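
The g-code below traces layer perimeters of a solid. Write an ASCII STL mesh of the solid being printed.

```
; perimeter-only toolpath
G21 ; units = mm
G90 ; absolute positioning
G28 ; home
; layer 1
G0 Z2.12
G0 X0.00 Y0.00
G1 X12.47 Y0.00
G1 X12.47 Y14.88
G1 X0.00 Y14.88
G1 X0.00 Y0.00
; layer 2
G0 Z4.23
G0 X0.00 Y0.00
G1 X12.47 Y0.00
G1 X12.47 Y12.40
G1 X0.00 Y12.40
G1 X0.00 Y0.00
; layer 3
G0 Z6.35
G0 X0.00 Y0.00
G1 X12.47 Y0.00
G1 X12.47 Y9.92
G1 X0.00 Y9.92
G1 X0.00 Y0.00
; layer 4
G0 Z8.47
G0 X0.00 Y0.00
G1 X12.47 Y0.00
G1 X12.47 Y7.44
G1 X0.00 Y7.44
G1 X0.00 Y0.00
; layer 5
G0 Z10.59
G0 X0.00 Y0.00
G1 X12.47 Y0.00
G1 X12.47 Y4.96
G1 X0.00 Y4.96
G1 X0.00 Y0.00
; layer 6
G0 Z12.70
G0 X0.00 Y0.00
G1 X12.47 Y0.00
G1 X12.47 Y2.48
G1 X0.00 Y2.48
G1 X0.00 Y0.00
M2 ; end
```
solid part
  facet normal 0.0000 0.0000 -1.0000
    outer loop
      vertex 12.47 17.36 0.00
      vertex 12.47 0.00 0.00
      vertex 0.00 0.00 0.00
    endloop
  endfacet
  facet normal 0.0000 0.0000 -1.0000
    outer loop
      vertex 0.00 17.36 0.00
      vertex 12.47 17.36 0.00
      vertex 0.00 0.00 0.00
    endloop
  endfacet
  facet normal 0.0000 -1.0000 0.0000
    outer loop
      vertex 0.00 0.00 0.00
      vertex 12.47 0.00 0.00
      vertex 12.47 0.00 14.82
    endloop
  endfacet
  facet normal 0.0000 -1.0000 0.0000
    outer loop
      vertex 0.00 0.00 0.00
      vertex 12.47 0.00 14.82
      vertex 0.00 0.00 14.82
    endloop
  endfacet
  facet normal 0.0000 0.6493 0.7606
    outer loop
      vertex 0.00 0.00 14.82
      vertex 12.47 0.00 14.82
      vertex 12.47 17.36 0.00
    endloop
  endfacet
  facet normal 0.0000 0.6493 0.7606
    outer loop
      vertex 0.00 0.00 14.82
      vertex 12.47 17.36 0.00
      vertex 0.00 17.36 0.00
    endloop
  endfacet
  facet normal -1.0000 0.0000 0.0000
    outer loop
      vertex 0.00 0.00 14.82
      vertex 0.00 17.36 0.00
      vertex 0.00 0.00 0.00
    endloop
  endfacet
  facet normal 1.0000 0.0000 0.0000
    outer loop
      vertex 12.47 0.00 0.00
      vertex 12.47 17.36 0.00
      vertex 12.47 0.00 14.82
    endloop
  endfacet
endsolid part

The G0 Z moves step by Δz≈2.12 mm. The G1 loops shrink linearly with z, so the solid tapers from its base footprint up to z≈14.8. Closing with a flat bottom cap and the tapered top and triangulating gives 8 facets — a wedge (ramp): 12.5 × 17.4 mm base, rising to 14.8 mm along the y=0 edge and sloping linearly to z=0 at y=17.4.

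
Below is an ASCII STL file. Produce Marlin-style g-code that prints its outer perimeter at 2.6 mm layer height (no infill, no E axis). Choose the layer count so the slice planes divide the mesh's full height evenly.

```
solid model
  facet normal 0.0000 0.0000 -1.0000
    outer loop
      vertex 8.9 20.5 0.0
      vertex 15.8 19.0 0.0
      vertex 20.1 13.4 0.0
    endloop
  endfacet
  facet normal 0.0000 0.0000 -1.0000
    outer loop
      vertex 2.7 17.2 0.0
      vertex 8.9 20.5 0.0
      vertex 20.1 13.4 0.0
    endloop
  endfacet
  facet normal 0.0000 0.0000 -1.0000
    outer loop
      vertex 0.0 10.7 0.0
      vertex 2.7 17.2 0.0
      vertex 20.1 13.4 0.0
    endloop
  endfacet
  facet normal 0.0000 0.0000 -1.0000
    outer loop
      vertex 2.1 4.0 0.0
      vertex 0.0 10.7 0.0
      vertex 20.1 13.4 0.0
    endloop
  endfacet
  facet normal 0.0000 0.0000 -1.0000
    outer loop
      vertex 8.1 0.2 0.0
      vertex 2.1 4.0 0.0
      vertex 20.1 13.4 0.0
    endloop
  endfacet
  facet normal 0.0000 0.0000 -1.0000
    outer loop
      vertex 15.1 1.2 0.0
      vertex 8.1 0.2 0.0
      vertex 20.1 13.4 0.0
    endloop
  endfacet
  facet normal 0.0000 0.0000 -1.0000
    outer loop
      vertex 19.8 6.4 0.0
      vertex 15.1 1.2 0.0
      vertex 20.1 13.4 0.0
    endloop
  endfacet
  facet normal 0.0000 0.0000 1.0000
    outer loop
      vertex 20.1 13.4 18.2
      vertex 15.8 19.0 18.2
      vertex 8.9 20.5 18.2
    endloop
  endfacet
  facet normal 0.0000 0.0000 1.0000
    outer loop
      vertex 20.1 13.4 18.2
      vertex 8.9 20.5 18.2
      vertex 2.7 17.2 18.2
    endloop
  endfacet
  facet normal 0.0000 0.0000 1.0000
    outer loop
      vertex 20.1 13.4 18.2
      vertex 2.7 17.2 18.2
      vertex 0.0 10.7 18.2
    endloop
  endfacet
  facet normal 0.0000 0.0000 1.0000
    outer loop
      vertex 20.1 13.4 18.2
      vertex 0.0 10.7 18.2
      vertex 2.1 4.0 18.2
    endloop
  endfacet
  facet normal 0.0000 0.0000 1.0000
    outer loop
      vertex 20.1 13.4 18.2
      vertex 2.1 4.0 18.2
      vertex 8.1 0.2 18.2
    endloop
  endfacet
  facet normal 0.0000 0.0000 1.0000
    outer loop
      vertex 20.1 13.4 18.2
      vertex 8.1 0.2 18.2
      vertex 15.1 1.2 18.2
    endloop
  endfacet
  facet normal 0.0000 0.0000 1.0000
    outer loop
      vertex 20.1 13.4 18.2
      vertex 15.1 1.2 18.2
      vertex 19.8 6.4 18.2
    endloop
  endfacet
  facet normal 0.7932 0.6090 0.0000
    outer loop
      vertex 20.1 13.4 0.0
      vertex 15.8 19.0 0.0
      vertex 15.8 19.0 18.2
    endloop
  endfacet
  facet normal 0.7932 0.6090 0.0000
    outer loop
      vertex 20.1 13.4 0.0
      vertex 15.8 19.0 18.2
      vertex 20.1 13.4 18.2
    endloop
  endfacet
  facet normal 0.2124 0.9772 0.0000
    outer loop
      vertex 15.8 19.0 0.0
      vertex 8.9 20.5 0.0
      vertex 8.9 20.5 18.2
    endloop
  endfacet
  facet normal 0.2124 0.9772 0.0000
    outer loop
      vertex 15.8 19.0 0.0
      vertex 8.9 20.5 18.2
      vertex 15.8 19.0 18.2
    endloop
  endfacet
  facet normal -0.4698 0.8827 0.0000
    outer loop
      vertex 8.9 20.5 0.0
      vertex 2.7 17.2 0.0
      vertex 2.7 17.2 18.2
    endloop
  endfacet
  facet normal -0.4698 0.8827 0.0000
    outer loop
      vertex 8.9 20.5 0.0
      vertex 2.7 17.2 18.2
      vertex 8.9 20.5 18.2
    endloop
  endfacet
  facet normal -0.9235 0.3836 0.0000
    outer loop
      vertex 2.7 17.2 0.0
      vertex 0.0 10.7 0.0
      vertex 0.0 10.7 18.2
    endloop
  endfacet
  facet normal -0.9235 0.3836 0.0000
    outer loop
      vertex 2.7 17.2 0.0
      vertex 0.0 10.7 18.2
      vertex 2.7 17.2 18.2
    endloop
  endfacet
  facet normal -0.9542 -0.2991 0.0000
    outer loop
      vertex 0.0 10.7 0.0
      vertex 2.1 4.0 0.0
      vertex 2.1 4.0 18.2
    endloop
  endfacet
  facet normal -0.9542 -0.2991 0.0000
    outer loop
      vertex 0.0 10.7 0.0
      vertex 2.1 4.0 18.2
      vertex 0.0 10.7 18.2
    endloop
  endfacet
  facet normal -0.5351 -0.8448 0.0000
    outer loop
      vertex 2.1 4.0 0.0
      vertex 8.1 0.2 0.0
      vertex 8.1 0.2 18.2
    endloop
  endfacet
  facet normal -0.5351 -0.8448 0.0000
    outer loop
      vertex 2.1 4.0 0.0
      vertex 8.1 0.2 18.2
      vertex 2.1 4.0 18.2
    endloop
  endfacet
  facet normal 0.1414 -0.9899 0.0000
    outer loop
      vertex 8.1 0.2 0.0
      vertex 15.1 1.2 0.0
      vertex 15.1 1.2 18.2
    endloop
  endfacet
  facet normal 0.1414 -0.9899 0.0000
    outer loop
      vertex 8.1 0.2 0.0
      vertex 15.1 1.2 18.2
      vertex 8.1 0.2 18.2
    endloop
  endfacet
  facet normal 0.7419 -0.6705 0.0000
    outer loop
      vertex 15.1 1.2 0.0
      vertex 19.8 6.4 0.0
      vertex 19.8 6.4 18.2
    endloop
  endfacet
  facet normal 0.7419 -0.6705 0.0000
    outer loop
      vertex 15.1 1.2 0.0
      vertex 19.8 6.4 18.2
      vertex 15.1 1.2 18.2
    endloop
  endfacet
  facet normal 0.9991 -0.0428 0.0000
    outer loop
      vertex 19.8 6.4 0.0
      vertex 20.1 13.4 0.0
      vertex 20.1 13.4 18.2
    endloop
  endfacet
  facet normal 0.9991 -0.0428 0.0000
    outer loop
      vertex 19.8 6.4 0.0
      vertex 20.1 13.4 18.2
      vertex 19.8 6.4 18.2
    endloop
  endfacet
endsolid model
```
; perimeter-only toolpath
G21 ; units = mm
G90 ; absolute positioning
G28 ; home
; layer 1
G0 Z2.6
G0 X20.1 Y13.4
G1 X15.8 Y19.0
G1 X8.9 Y20.5
G1 X2.7 Y17.2
G1 X0.0 Y10.7
G1 X2.1 Y4.0
G1 X8.1 Y0.2
G1 X15.1 Y1.2
G1 X19.8 Y6.4
G1 X20.1 Y13.4
; layer 2
G0 Z5.2
G0 X20.1 Y13.4
G1 X15.8 Y19.0
G1 X8.9 Y20.5
G1 X2.7 Y17.2
G1 X0.0 Y10.7
G1 X2.1 Y4.0
G1 X8.1 Y0.2
G1 X15.1 Y1.2
G1 X19.8 Y6.4
G1 X20.1 Y13.4
; layer 3
G0 Z7.8
G0 X20.1 Y13.4
G1 X15.8 Y19.0
G1 X8.9 Y20.5
G1 X2.7 Y17.2
G1 X0.0 Y10.7
G1 X2.1 Y4.0
G1 X8.1 Y0.2
G1 X15.1 Y1.2
G1 X19.8 Y6.4
G1 X20.1 Y13.4
; layer 4
G0 Z10.4
G0 X20.1 Y13.4
G1 X15.8 Y19.0
G1 X8.9 Y20.5
G1 X2.7 Y17.2
G1 X0.0 Y10.7
G1 X2.1 Y4.0
G1 X8.1 Y0.2
G1 X15.1 Y1.2
G1 X19.8 Y6.4
G1 X20.1 Y13.4
; layer 5
G0 Z13.0
G0 X20.1 Y13.4
G1 X15.8 Y19.0
G1 X8.9 Y20.5
G1 X2.7 Y17.2
G1 X0.0 Y10.7
G1 X2.1 Y4.0
G1 X8.1 Y0.2
G1 X15.1 Y1.2
G1 X19.8 Y6.4
G1 X20.1 Y13.4
; layer 6
G0 Z15.6
G0 X20.1 Y13.4
G1 X15.8 Y19.0
G1 X8.9 Y20.5
G1 X2.7 Y17.2
G1 X0.0 Y10.7
G1 X2.1 Y4.0
G1 X8.1 Y0.2
G1 X15.1 Y1.2
G1 X19.8 Y6.4
G1 X20.1 Y13.4
; layer 7
G0 Z18.2
G0 X20.1 Y13.4
G1 X15.8 Y19.0
G1 X8.9 Y20.5
G1 X2.7 Y17.2
G1 X0.0 Y10.7
G1 X2.1 Y4.0
G1 X8.1 Y0.2
G1 X15.1 Y1.2
G1 X19.8 Y6.4
G1 X20.1 Y13.4
M2 ; end

The solid is a regular 9-sided prism (a cylinder approximated with 9 flat sides), circumscribed radius ≈ 10.3 mm, height ≈ 18.2 mm. Slicing at Δz = 2.6 mm — 7 equal slices spanning the solid's height, so layer i sits at z = i·h/7 — gives 7 non-empty perimeters. Each is a 9-segment closed polygon; G0 lifts to the layer z and rapids to the start vertex, then G1 traces the edges.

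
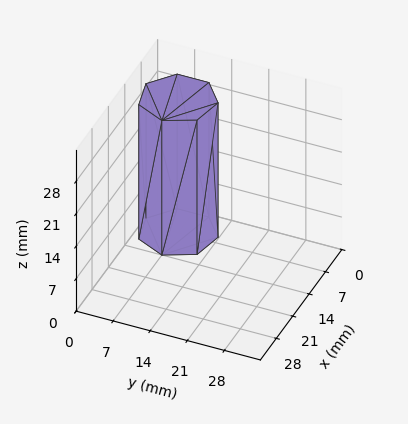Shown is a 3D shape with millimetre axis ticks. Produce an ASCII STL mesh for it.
Reading the render: the shape is a regular 7-sided prism (a cylinder approximated with 7 flat sides), circumscribed radius ≈ 7 mm, height ≈ 29 mm (dimensions read to the nearest mm from the axis ticks). For the STL, each face is triangulated and given an outward normal.

solid part
  facet normal 0.0000 0.0000 -1.0000
    outer loop
      vertex 5.4 13.8 0.0
      vertex 11.4 12.5 0.0
      vertex 14.0 7.0 0.0
    endloop
  endfacet
  facet normal 0.0000 0.0000 -1.0000
    outer loop
      vertex 0.7 10.0 0.0
      vertex 5.4 13.8 0.0
      vertex 14.0 7.0 0.0
    endloop
  endfacet
  facet normal 0.0000 0.0000 -1.0000
    outer loop
      vertex 0.7 4.0 0.0
      vertex 0.7 10.0 0.0
      vertex 14.0 7.0 0.0
    endloop
  endfacet
  facet normal 0.0000 0.0000 -1.0000
    outer loop
      vertex 5.4 0.2 0.0
      vertex 0.7 4.0 0.0
      vertex 14.0 7.0 0.0
    endloop
  endfacet
  facet normal 0.0000 0.0000 -1.0000
    outer loop
      vertex 11.4 1.5 0.0
      vertex 5.4 0.2 0.0
      vertex 14.0 7.0 0.0
    endloop
  endfacet
  facet normal 0.0000 0.0000 1.0000
    outer loop
      vertex 14.0 7.0 29.0
      vertex 11.4 12.5 29.0
      vertex 5.4 13.8 29.0
    endloop
  endfacet
  facet normal 0.0000 0.0000 1.0000
    outer loop
      vertex 14.0 7.0 29.0
      vertex 5.4 13.8 29.0
      vertex 0.7 10.0 29.0
    endloop
  endfacet
  facet normal 0.0000 0.0000 1.0000
    outer loop
      vertex 14.0 7.0 29.0
      vertex 0.7 10.0 29.0
      vertex 0.7 4.0 29.0
    endloop
  endfacet
  facet normal 0.0000 0.0000 1.0000
    outer loop
      vertex 14.0 7.0 29.0
      vertex 0.7 4.0 29.0
      vertex 5.4 0.2 29.0
    endloop
  endfacet
  facet normal 0.0000 0.0000 1.0000
    outer loop
      vertex 14.0 7.0 29.0
      vertex 5.4 0.2 29.0
      vertex 11.4 1.5 29.0
    endloop
  endfacet
  facet normal 0.9041 0.4274 0.0000
    outer loop
      vertex 14.0 7.0 0.0
      vertex 11.4 12.5 0.0
      vertex 11.4 12.5 29.0
    endloop
  endfacet
  facet normal 0.9041 0.4274 0.0000
    outer loop
      vertex 14.0 7.0 0.0
      vertex 11.4 12.5 29.0
      vertex 14.0 7.0 29.0
    endloop
  endfacet
  facet normal 0.2118 0.9773 0.0000
    outer loop
      vertex 11.4 12.5 0.0
      vertex 5.4 13.8 0.0
      vertex 5.4 13.8 29.0
    endloop
  endfacet
  facet normal 0.2118 0.9773 0.0000
    outer loop
      vertex 11.4 12.5 0.0
      vertex 5.4 13.8 29.0
      vertex 11.4 12.5 29.0
    endloop
  endfacet
  facet normal -0.6287 0.7776 0.0000
    outer loop
      vertex 5.4 13.8 0.0
      vertex 0.7 10.0 0.0
      vertex 0.7 10.0 29.0
    endloop
  endfacet
  facet normal -0.6287 0.7776 0.0000
    outer loop
      vertex 5.4 13.8 0.0
      vertex 0.7 10.0 29.0
      vertex 5.4 13.8 29.0
    endloop
  endfacet
  facet normal -1.0000 0.0000 0.0000
    outer loop
      vertex 0.7 10.0 0.0
      vertex 0.7 4.0 0.0
      vertex 0.7 4.0 29.0
    endloop
  endfacet
  facet normal -1.0000 0.0000 0.0000
    outer loop
      vertex 0.7 10.0 0.0
      vertex 0.7 4.0 29.0
      vertex 0.7 10.0 29.0
    endloop
  endfacet
  facet normal -0.6287 -0.7776 0.0000
    outer loop
      vertex 0.7 4.0 0.0
      vertex 5.4 0.2 0.0
      vertex 5.4 0.2 29.0
    endloop
  endfacet
  facet normal -0.6287 -0.7776 0.0000
    outer loop
      vertex 0.7 4.0 0.0
      vertex 5.4 0.2 29.0
      vertex 0.7 4.0 29.0
    endloop
  endfacet
  facet normal 0.2118 -0.9773 0.0000
    outer loop
      vertex 5.4 0.2 0.0
      vertex 11.4 1.5 0.0
      vertex 11.4 1.5 29.0
    endloop
  endfacet
  facet normal 0.2118 -0.9773 0.0000
    outer loop
      vertex 5.4 0.2 0.0
      vertex 11.4 1.5 29.0
      vertex 5.4 0.2 29.0
    endloop
  endfacet
  facet normal 0.9041 -0.4274 0.0000
    outer loop
      vertex 11.4 1.5 0.0
      vertex 14.0 7.0 0.0
      vertex 14.0 7.0 29.0
    endloop
  endfacet
  facet normal 0.9041 -0.4274 0.0000
    outer loop
      vertex 11.4 1.5 0.0
      vertex 14.0 7.0 29.0
      vertex 11.4 1.5 29.0
    endloop
  endfacet
endsolid part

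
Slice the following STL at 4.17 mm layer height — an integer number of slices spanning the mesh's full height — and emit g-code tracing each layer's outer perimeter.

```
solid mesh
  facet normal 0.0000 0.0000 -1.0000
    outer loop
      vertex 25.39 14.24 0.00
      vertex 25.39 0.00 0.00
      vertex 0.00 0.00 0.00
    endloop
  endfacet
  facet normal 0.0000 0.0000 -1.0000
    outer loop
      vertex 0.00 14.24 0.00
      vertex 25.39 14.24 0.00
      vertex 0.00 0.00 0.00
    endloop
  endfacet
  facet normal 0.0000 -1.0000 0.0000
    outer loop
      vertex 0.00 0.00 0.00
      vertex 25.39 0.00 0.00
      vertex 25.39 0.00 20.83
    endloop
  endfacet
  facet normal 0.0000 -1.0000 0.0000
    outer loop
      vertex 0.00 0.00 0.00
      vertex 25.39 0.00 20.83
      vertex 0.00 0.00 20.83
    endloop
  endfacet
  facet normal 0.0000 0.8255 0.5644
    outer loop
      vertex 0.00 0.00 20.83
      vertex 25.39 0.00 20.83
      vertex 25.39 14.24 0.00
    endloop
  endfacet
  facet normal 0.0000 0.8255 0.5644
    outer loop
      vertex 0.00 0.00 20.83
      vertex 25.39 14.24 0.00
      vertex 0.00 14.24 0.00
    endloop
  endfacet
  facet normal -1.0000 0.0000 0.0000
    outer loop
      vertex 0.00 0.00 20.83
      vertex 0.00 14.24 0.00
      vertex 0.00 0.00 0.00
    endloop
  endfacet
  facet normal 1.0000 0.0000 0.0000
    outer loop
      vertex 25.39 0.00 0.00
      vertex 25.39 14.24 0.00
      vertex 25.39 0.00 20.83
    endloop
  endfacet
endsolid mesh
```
; perimeter-only toolpath
G21 ; units = mm
G90 ; absolute positioning
G28 ; home
; layer 1
G0 Z4.17
G0 X0.00 Y0.00
G1 X25.39 Y0.00
G1 X25.39 Y11.39
G1 X0.00 Y11.39
G1 X0.00 Y0.00
; layer 2
G0 Z8.33
G0 X0.00 Y0.00
G1 X25.39 Y0.00
G1 X25.39 Y8.54
G1 X0.00 Y8.54
G1 X0.00 Y0.00
; layer 3
G0 Z12.50
G0 X0.00 Y0.00
G1 X25.39 Y0.00
G1 X25.39 Y5.70
G1 X0.00 Y5.70
G1 X0.00 Y0.00
; layer 4
G0 Z16.66
G0 X0.00 Y0.00
G1 X25.39 Y0.00
G1 X25.39 Y2.85
G1 X0.00 Y2.85
G1 X0.00 Y0.00
M2 ; end

The solid is a wedge (ramp): 25.4 × 14.2 mm base, rising to 20.8 mm along the y=0 edge and sloping linearly to z=0 at y=14.2. Slicing at Δz = 4.17 mm — 5 equal slices spanning the solid's height, so layer i sits at z = i·h/5 — gives 4 non-empty perimeters. Each is a 4-segment closed polygon; G0 lifts to the layer z and rapids to the start vertex, then G1 traces the edges. The cross-section shrinks linearly with z (the slice at the apex is degenerate and omitted).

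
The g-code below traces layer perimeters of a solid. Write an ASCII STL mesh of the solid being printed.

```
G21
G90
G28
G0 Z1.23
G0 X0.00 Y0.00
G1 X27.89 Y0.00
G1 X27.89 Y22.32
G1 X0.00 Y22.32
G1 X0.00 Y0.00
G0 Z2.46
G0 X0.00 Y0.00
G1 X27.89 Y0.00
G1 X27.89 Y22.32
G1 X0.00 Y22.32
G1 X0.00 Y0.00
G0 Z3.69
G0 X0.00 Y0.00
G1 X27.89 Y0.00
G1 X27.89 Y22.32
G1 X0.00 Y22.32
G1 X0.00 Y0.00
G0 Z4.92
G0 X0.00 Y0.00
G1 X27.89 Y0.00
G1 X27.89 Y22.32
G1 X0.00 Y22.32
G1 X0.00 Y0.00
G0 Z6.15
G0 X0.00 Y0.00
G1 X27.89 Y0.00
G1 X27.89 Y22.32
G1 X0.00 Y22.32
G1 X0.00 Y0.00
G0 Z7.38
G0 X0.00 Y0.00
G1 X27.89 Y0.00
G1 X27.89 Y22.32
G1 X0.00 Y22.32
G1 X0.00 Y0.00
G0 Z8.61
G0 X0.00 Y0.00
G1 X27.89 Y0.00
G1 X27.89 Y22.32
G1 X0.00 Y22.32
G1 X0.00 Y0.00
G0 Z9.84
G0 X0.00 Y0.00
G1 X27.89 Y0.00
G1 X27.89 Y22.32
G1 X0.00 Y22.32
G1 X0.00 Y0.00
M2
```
solid part
  facet normal 0.0000 0.0000 -1.0000
    outer loop
      vertex 27.89 22.32 0.00
      vertex 27.89 0.00 0.00
      vertex 0.00 0.00 0.00
    endloop
  endfacet
  facet normal 0.0000 0.0000 -1.0000
    outer loop
      vertex 0.00 22.32 0.00
      vertex 27.89 22.32 0.00
      vertex 0.00 0.00 0.00
    endloop
  endfacet
  facet normal 0.0000 0.0000 1.0000
    outer loop
      vertex 0.00 0.00 9.84
      vertex 27.89 0.00 9.84
      vertex 27.89 22.32 9.84
    endloop
  endfacet
  facet normal 0.0000 0.0000 1.0000
    outer loop
      vertex 0.00 0.00 9.84
      vertex 27.89 22.32 9.84
      vertex 0.00 22.32 9.84
    endloop
  endfacet
  facet normal 0.0000 -1.0000 0.0000
    outer loop
      vertex 0.00 0.00 0.00
      vertex 27.89 0.00 0.00
      vertex 27.89 0.00 9.84
    endloop
  endfacet
  facet normal 0.0000 -1.0000 0.0000
    outer loop
      vertex 0.00 0.00 0.00
      vertex 27.89 0.00 9.84
      vertex 0.00 0.00 9.84
    endloop
  endfacet
  facet normal 0.0000 1.0000 0.0000
    outer loop
      vertex 27.89 22.32 9.84
      vertex 27.89 22.32 0.00
      vertex 0.00 22.32 0.00
    endloop
  endfacet
  facet normal 0.0000 1.0000 0.0000
    outer loop
      vertex 0.00 22.32 9.84
      vertex 27.89 22.32 9.84
      vertex 0.00 22.32 0.00
    endloop
  endfacet
  facet normal -1.0000 0.0000 0.0000
    outer loop
      vertex 0.00 22.32 9.84
      vertex 0.00 22.32 0.00
      vertex 0.00 0.00 0.00
    endloop
  endfacet
  facet normal -1.0000 0.0000 0.0000
    outer loop
      vertex 0.00 0.00 9.84
      vertex 0.00 22.32 9.84
      vertex 0.00 0.00 0.00
    endloop
  endfacet
  facet normal 1.0000 0.0000 0.0000
    outer loop
      vertex 27.89 0.00 0.00
      vertex 27.89 22.32 0.00
      vertex 27.89 22.32 9.84
    endloop
  endfacet
  facet normal 1.0000 0.0000 0.0000
    outer loop
      vertex 27.89 0.00 0.00
      vertex 27.89 22.32 9.84
      vertex 27.89 0.00 9.84
    endloop
  endfacet
endsolid part

The G0 Z moves step by Δz≈1.23 mm. Every layer's G1 loop is the same polygon, so the solid is a straight extrusion of it from z=0 to z≈9.84. Closing with flat bottom and top caps and triangulating gives 12 facets — a rectangular box, roughly 27.9 × 22.3 mm footprint and 9.84 mm tall.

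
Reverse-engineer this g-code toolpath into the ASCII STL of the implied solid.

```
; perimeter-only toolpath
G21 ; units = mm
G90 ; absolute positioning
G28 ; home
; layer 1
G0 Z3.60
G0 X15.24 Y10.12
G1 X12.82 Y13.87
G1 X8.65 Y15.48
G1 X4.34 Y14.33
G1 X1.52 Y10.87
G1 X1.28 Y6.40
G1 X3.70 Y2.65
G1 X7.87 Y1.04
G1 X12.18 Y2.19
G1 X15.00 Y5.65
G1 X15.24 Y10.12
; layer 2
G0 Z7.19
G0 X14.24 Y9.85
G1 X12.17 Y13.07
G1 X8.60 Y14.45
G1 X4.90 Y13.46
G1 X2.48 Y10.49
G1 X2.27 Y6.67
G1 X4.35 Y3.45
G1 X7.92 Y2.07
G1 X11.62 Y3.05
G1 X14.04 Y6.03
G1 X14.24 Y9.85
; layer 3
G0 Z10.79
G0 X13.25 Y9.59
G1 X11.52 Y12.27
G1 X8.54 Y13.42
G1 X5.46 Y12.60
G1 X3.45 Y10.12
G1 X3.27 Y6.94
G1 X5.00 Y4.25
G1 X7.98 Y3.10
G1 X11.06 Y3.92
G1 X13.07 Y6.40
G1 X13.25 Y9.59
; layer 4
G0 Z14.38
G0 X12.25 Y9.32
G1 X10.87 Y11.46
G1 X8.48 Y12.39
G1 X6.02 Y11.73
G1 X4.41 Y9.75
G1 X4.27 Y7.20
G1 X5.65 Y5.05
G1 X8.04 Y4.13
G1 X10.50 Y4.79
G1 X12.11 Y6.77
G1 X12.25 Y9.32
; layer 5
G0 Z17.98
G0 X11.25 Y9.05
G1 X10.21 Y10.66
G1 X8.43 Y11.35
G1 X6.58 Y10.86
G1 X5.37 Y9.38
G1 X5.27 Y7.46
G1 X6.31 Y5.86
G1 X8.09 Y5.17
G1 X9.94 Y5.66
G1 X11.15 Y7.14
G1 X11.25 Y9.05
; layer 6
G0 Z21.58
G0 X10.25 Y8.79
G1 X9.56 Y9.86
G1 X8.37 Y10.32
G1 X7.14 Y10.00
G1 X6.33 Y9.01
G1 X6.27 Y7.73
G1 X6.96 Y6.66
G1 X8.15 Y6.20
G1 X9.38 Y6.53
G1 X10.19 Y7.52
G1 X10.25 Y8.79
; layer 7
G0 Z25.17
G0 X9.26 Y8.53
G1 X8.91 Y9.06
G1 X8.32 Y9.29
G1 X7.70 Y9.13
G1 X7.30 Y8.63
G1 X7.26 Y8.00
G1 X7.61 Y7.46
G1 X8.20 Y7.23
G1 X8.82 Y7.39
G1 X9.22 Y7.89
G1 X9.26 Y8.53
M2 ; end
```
solid part
  facet normal 0.0000 0.0000 -1.0000
    outer loop
      vertex 8.71 16.51 0.00
      vertex 13.47 14.67 0.00
      vertex 16.24 10.38 0.00
    endloop
  endfacet
  facet normal 0.0000 0.0000 -1.0000
    outer loop
      vertex 3.78 15.20 0.00
      vertex 8.71 16.51 0.00
      vertex 16.24 10.38 0.00
    endloop
  endfacet
  facet normal 0.0000 0.0000 -1.0000
    outer loop
      vertex 0.56 11.24 0.00
      vertex 3.78 15.20 0.00
      vertex 16.24 10.38 0.00
    endloop
  endfacet
  facet normal 0.0000 0.0000 -1.0000
    outer loop
      vertex 0.28 6.14 0.00
      vertex 0.56 11.24 0.00
      vertex 16.24 10.38 0.00
    endloop
  endfacet
  facet normal 0.0000 0.0000 -1.0000
    outer loop
      vertex 3.05 1.85 0.00
      vertex 0.28 6.14 0.00
      vertex 16.24 10.38 0.00
    endloop
  endfacet
  facet normal 0.0000 0.0000 -1.0000
    outer loop
      vertex 7.81 0.01 0.00
      vertex 3.05 1.85 0.00
      vertex 16.24 10.38 0.00
    endloop
  endfacet
  facet normal 0.0000 0.0000 -1.0000
    outer loop
      vertex 12.74 1.32 0.00
      vertex 7.81 0.01 0.00
      vertex 16.24 10.38 0.00
    endloop
  endfacet
  facet normal 0.0000 0.0000 -1.0000
    outer loop
      vertex 15.96 5.28 0.00
      vertex 12.74 1.32 0.00
      vertex 16.24 10.38 0.00
    endloop
  endfacet
  facet normal 0.8104 0.5233 0.2634
    outer loop
      vertex 16.24 10.38 0.00
      vertex 13.47 14.67 0.00
      vertex 8.26 8.26 28.77
    endloop
  endfacet
  facet normal 0.3478 0.8998 0.2635
    outer loop
      vertex 13.47 14.67 0.00
      vertex 8.71 16.51 0.00
      vertex 8.26 8.26 28.77
    endloop
  endfacet
  facet normal -0.2477 0.9323 0.2635
    outer loop
      vertex 8.71 16.51 0.00
      vertex 3.78 15.20 0.00
      vertex 8.26 8.26 28.77
    endloop
  endfacet
  facet normal -0.7485 0.6086 0.2634
    outer loop
      vertex 3.78 15.20 0.00
      vertex 0.56 11.24 0.00
      vertex 8.26 8.26 28.77
    endloop
  endfacet
  facet normal -0.9633 0.0529 0.2633
    outer loop
      vertex 0.56 11.24 0.00
      vertex 0.28 6.14 0.00
      vertex 8.26 8.26 28.77
    endloop
  endfacet
  facet normal -0.8104 -0.5233 0.2634
    outer loop
      vertex 0.28 6.14 0.00
      vertex 3.05 1.85 0.00
      vertex 8.26 8.26 28.77
    endloop
  endfacet
  facet normal -0.3478 -0.8998 0.2635
    outer loop
      vertex 3.05 1.85 0.00
      vertex 7.81 0.01 0.00
      vertex 8.26 8.26 28.77
    endloop
  endfacet
  facet normal 0.2477 -0.9323 0.2635
    outer loop
      vertex 7.81 0.01 0.00
      vertex 12.74 1.32 0.00
      vertex 8.26 8.26 28.77
    endloop
  endfacet
  facet normal 0.7485 -0.6086 0.2634
    outer loop
      vertex 12.74 1.32 0.00
      vertex 15.96 5.28 0.00
      vertex 8.26 8.26 28.77
    endloop
  endfacet
  facet normal 0.9633 -0.0529 0.2633
    outer loop
      vertex 15.96 5.28 0.00
      vertex 16.24 10.38 0.00
      vertex 8.26 8.26 28.77
    endloop
  endfacet
endsolid part

The G0 Z moves step by Δz≈3.60 mm. The G1 loops shrink linearly with z, so the solid tapers from its base footprint up to z≈28.8. Closing with a flat bottom cap and the tapered top and triangulating gives 18 facets — a regular 10-sided pyramid, base circumscribed radius ≈ 8.26 mm, apex at z ≈ 28.8 mm.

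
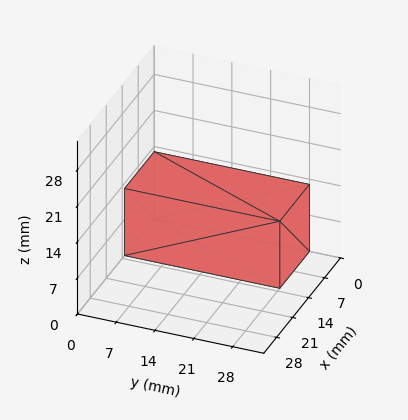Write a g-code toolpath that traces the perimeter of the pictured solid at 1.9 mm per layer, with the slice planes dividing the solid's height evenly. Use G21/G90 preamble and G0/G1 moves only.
Reading the render: the shape is a rectangular box, roughly 13 × 28 mm footprint and 13 mm tall (dimensions read to the nearest mm from the axis ticks). For the g-code, the solid's height is divided into equal slices at the stated Δz and each level perimeter traced with G1 moves after a G0 lift.

; perimeter-only toolpath
G21 ; units = mm
G90 ; absolute positioning
G28 ; home
; layer 1
G0 Z1.9
G0 X0.0 Y0.0
G1 X13.0 Y0.0
G1 X13.0 Y28.0
G1 X0.0 Y28.0
G1 X0.0 Y0.0
; layer 2
G0 Z3.7
G0 X0.0 Y0.0
G1 X13.0 Y0.0
G1 X13.0 Y28.0
G1 X0.0 Y28.0
G1 X0.0 Y0.0
; layer 3
G0 Z5.6
G0 X0.0 Y0.0
G1 X13.0 Y0.0
G1 X13.0 Y28.0
G1 X0.0 Y28.0
G1 X0.0 Y0.0
; layer 4
G0 Z7.4
G0 X0.0 Y0.0
G1 X13.0 Y0.0
G1 X13.0 Y28.0
G1 X0.0 Y28.0
G1 X0.0 Y0.0
; layer 5
G0 Z9.3
G0 X0.0 Y0.0
G1 X13.0 Y0.0
G1 X13.0 Y28.0
G1 X0.0 Y28.0
G1 X0.0 Y0.0
; layer 6
G0 Z11.1
G0 X0.0 Y0.0
G1 X13.0 Y0.0
G1 X13.0 Y28.0
G1 X0.0 Y28.0
G1 X0.0 Y0.0
; layer 7
G0 Z13.0
G0 X0.0 Y0.0
G1 X13.0 Y0.0
G1 X13.0 Y28.0
G1 X0.0 Y28.0
G1 X0.0 Y0.0
M2 ; end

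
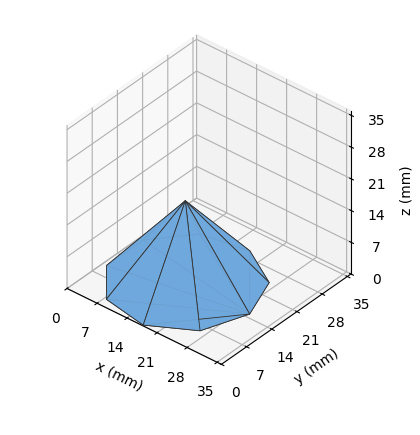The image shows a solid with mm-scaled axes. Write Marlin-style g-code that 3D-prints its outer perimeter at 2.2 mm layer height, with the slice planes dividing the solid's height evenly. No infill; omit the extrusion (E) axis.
Reading the render: the shape is a regular 9-sided pyramid, base circumscribed radius ≈ 15 mm, apex at z ≈ 18 mm (dimensions read to the nearest mm from the axis ticks). For the g-code, the solid's height is divided into equal slices at the stated Δz and each level perimeter traced with G1 moves after a G0 lift.

; perimeter-only toolpath
G21 ; units = mm
G90 ; absolute positioning
G28 ; home
; layer 1
G0 Z2.2
G0 X28.1 Y15.0
G1 X25.1 Y23.4
G1 X17.3 Y27.9
G1 X8.4 Y26.4
G1 X2.7 Y19.5
G1 X2.7 Y10.5
G1 X8.4 Y3.6
G1 X17.3 Y2.0
G1 X25.1 Y6.6
G1 X28.1 Y15.0
; layer 2
G0 Z4.5
G0 X26.2 Y15.0
G1 X23.6 Y22.2
G1 X17.0 Y26.1
G1 X9.4 Y24.8
G1 X4.4 Y18.8
G1 X4.4 Y11.2
G1 X9.4 Y5.2
G1 X17.0 Y3.9
G1 X23.6 Y7.8
G1 X26.2 Y15.0
; layer 3
G0 Z6.8
G0 X24.4 Y15.0
G1 X22.2 Y21.0
G1 X16.6 Y24.2
G1 X10.3 Y23.1
G1 X6.2 Y18.2
G1 X6.2 Y11.8
G1 X10.3 Y6.9
G1 X16.6 Y5.8
G1 X22.2 Y9.0
G1 X24.4 Y15.0
; layer 4
G0 Z9.0
G0 X22.5 Y15.0
G1 X20.8 Y19.8
G1 X16.3 Y22.4
G1 X11.2 Y21.5
G1 X8.0 Y17.6
G1 X8.0 Y12.4
G1 X11.2 Y8.5
G1 X16.3 Y7.6
G1 X20.8 Y10.2
G1 X22.5 Y15.0
; layer 5
G0 Z11.2
G0 X20.6 Y15.0
G1 X19.3 Y18.6
G1 X16.0 Y20.6
G1 X12.2 Y19.9
G1 X9.7 Y16.9
G1 X9.7 Y13.1
G1 X12.2 Y10.1
G1 X16.0 Y9.4
G1 X19.3 Y11.4
G1 X20.6 Y15.0
; layer 6
G0 Z13.5
G0 X18.8 Y15.0
G1 X17.9 Y17.4
G1 X15.7 Y18.7
G1 X13.1 Y18.2
G1 X11.5 Y16.3
G1 X11.5 Y13.7
G1 X13.1 Y11.8
G1 X15.7 Y11.3
G1 X17.9 Y12.6
G1 X18.8 Y15.0
; layer 7
G0 Z15.8
G0 X16.9 Y15.0
G1 X16.4 Y16.2
G1 X15.3 Y16.9
G1 X14.1 Y16.6
G1 X13.2 Y15.6
G1 X13.2 Y14.4
G1 X14.1 Y13.4
G1 X15.3 Y13.2
G1 X16.4 Y13.8
G1 X16.9 Y15.0
M2 ; end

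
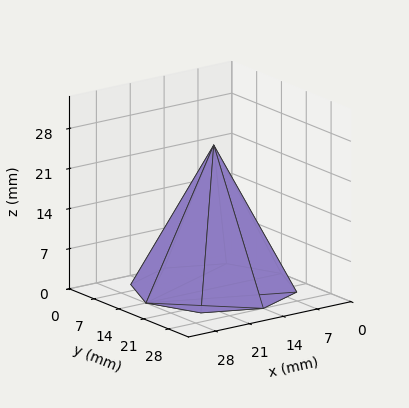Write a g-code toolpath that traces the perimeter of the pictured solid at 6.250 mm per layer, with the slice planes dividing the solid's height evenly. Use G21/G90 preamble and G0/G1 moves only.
Reading the render: the shape is a regular 8-sided pyramid, base circumscribed radius ≈ 14 mm, apex at z ≈ 25 mm (dimensions read to the nearest mm from the axis ticks). For the g-code, the solid's height is divided into equal slices at the stated Δz and each level perimeter traced with G1 moves after a G0 lift.

; perimeter-only toolpath
G21 ; units = mm
G90 ; absolute positioning
G28 ; home
; layer 1
G0 Z6.250
G0 X24.500 Y14.000
G1 X21.424 Y21.424
G1 X14.000 Y24.500
G1 X6.576 Y21.424
G1 X3.500 Y14.000
G1 X6.576 Y6.576
G1 X14.000 Y3.500
G1 X21.424 Y6.576
G1 X24.500 Y14.000
; layer 2
G0 Z12.500
G0 X21.000 Y14.000
G1 X18.950 Y18.950
G1 X14.000 Y21.000
G1 X9.050 Y18.950
G1 X7.000 Y14.000
G1 X9.050 Y9.050
G1 X14.000 Y7.000
G1 X18.950 Y9.050
G1 X21.000 Y14.000
; layer 3
G0 Z18.750
G0 X17.500 Y14.000
G1 X16.475 Y16.475
G1 X14.000 Y17.500
G1 X11.525 Y16.475
G1 X10.500 Y14.000
G1 X11.525 Y11.525
G1 X14.000 Y10.500
G1 X16.475 Y11.525
G1 X17.500 Y14.000
M2 ; end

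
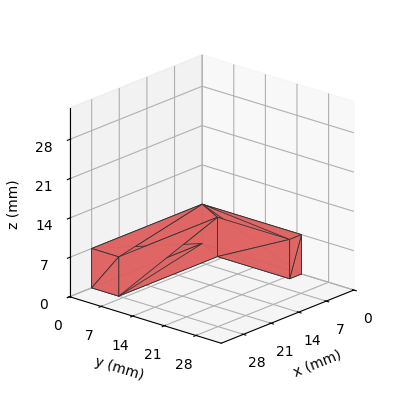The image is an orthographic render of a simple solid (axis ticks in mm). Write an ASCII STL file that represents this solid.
Reading the render: the shape is an L-shaped prism: outer 28 × 22 mm, arm thicknesses ≈ 6 mm (horizontal) and 3 mm (vertical), extruded 7 mm in z (dimensions read to the nearest mm from the axis ticks). For the STL, each face is triangulated and given an outward normal.

solid part
  facet normal 0.0000 0.0000 -1.0000
    outer loop
      vertex 28.000 6.000 0.000
      vertex 28.000 0.000 0.000
      vertex 0.000 0.000 0.000
    endloop
  endfacet
  facet normal 0.0000 0.0000 -1.0000
    outer loop
      vertex 3.000 6.000 0.000
      vertex 28.000 6.000 0.000
      vertex 0.000 0.000 0.000
    endloop
  endfacet
  facet normal 0.0000 0.0000 -1.0000
    outer loop
      vertex 3.000 22.000 0.000
      vertex 3.000 6.000 0.000
      vertex 0.000 0.000 0.000
    endloop
  endfacet
  facet normal 0.0000 0.0000 -1.0000
    outer loop
      vertex 0.000 22.000 0.000
      vertex 3.000 22.000 0.000
      vertex 0.000 0.000 0.000
    endloop
  endfacet
  facet normal 0.0000 0.0000 1.0000
    outer loop
      vertex 0.000 0.000 7.000
      vertex 28.000 0.000 7.000
      vertex 28.000 6.000 7.000
    endloop
  endfacet
  facet normal 0.0000 0.0000 1.0000
    outer loop
      vertex 0.000 0.000 7.000
      vertex 28.000 6.000 7.000
      vertex 3.000 6.000 7.000
    endloop
  endfacet
  facet normal 0.0000 0.0000 1.0000
    outer loop
      vertex 0.000 0.000 7.000
      vertex 3.000 6.000 7.000
      vertex 3.000 22.000 7.000
    endloop
  endfacet
  facet normal 0.0000 0.0000 1.0000
    outer loop
      vertex 0.000 0.000 7.000
      vertex 3.000 22.000 7.000
      vertex 0.000 22.000 7.000
    endloop
  endfacet
  facet normal 0.0000 -1.0000 0.0000
    outer loop
      vertex 0.000 0.000 0.000
      vertex 28.000 0.000 0.000
      vertex 28.000 0.000 7.000
    endloop
  endfacet
  facet normal 0.0000 -1.0000 0.0000
    outer loop
      vertex 0.000 0.000 0.000
      vertex 28.000 0.000 7.000
      vertex 0.000 0.000 7.000
    endloop
  endfacet
  facet normal 1.0000 0.0000 0.0000
    outer loop
      vertex 28.000 0.000 0.000
      vertex 28.000 6.000 0.000
      vertex 28.000 6.000 7.000
    endloop
  endfacet
  facet normal 1.0000 0.0000 0.0000
    outer loop
      vertex 28.000 0.000 0.000
      vertex 28.000 6.000 7.000
      vertex 28.000 0.000 7.000
    endloop
  endfacet
  facet normal 0.0000 1.0000 0.0000
    outer loop
      vertex 28.000 6.000 0.000
      vertex 3.000 6.000 0.000
      vertex 3.000 6.000 7.000
    endloop
  endfacet
  facet normal 0.0000 1.0000 0.0000
    outer loop
      vertex 28.000 6.000 0.000
      vertex 3.000 6.000 7.000
      vertex 28.000 6.000 7.000
    endloop
  endfacet
  facet normal 1.0000 0.0000 0.0000
    outer loop
      vertex 3.000 6.000 0.000
      vertex 3.000 22.000 0.000
      vertex 3.000 22.000 7.000
    endloop
  endfacet
  facet normal 1.0000 0.0000 0.0000
    outer loop
      vertex 3.000 6.000 0.000
      vertex 3.000 22.000 7.000
      vertex 3.000 6.000 7.000
    endloop
  endfacet
  facet normal 0.0000 1.0000 0.0000
    outer loop
      vertex 3.000 22.000 0.000
      vertex 0.000 22.000 0.000
      vertex 0.000 22.000 7.000
    endloop
  endfacet
  facet normal 0.0000 1.0000 0.0000
    outer loop
      vertex 3.000 22.000 0.000
      vertex 0.000 22.000 7.000
      vertex 3.000 22.000 7.000
    endloop
  endfacet
  facet normal -1.0000 0.0000 0.0000
    outer loop
      vertex 0.000 22.000 0.000
      vertex 0.000 0.000 0.000
      vertex 0.000 0.000 7.000
    endloop
  endfacet
  facet normal -1.0000 0.0000 0.0000
    outer loop
      vertex 0.000 22.000 0.000
      vertex 0.000 0.000 7.000
      vertex 0.000 22.000 7.000
    endloop
  endfacet
endsolid part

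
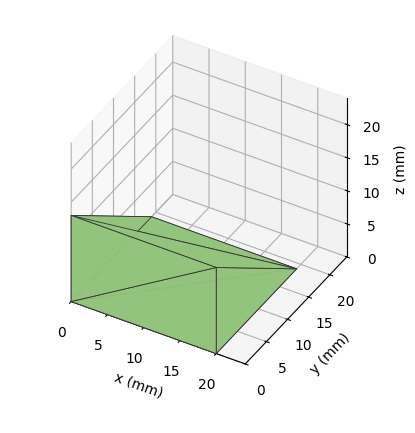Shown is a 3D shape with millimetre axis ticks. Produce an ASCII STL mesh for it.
Reading the render: the shape is a wedge (ramp): 20 × 19 mm base, rising to 13 mm along the y=0 edge and sloping linearly to z=0 at y=19 (dimensions read to the nearest mm from the axis ticks). For the STL, each face is triangulated and given an outward normal.

solid part
  facet normal 0.0000 0.0000 -1.0000
    outer loop
      vertex 20.000 19.000 0.000
      vertex 20.000 0.000 0.000
      vertex 0.000 0.000 0.000
    endloop
  endfacet
  facet normal 0.0000 0.0000 -1.0000
    outer loop
      vertex 0.000 19.000 0.000
      vertex 20.000 19.000 0.000
      vertex 0.000 0.000 0.000
    endloop
  endfacet
  facet normal 0.0000 -1.0000 0.0000
    outer loop
      vertex 0.000 0.000 0.000
      vertex 20.000 0.000 0.000
      vertex 20.000 0.000 13.000
    endloop
  endfacet
  facet normal 0.0000 -1.0000 0.0000
    outer loop
      vertex 0.000 0.000 0.000
      vertex 20.000 0.000 13.000
      vertex 0.000 0.000 13.000
    endloop
  endfacet
  facet normal 0.0000 0.5647 0.8253
    outer loop
      vertex 0.000 0.000 13.000
      vertex 20.000 0.000 13.000
      vertex 20.000 19.000 0.000
    endloop
  endfacet
  facet normal 0.0000 0.5647 0.8253
    outer loop
      vertex 0.000 0.000 13.000
      vertex 20.000 19.000 0.000
      vertex 0.000 19.000 0.000
    endloop
  endfacet
  facet normal -1.0000 0.0000 0.0000
    outer loop
      vertex 0.000 0.000 13.000
      vertex 0.000 19.000 0.000
      vertex 0.000 0.000 0.000
    endloop
  endfacet
  facet normal 1.0000 0.0000 0.0000
    outer loop
      vertex 20.000 0.000 0.000
      vertex 20.000 19.000 0.000
      vertex 20.000 0.000 13.000
    endloop
  endfacet
endsolid part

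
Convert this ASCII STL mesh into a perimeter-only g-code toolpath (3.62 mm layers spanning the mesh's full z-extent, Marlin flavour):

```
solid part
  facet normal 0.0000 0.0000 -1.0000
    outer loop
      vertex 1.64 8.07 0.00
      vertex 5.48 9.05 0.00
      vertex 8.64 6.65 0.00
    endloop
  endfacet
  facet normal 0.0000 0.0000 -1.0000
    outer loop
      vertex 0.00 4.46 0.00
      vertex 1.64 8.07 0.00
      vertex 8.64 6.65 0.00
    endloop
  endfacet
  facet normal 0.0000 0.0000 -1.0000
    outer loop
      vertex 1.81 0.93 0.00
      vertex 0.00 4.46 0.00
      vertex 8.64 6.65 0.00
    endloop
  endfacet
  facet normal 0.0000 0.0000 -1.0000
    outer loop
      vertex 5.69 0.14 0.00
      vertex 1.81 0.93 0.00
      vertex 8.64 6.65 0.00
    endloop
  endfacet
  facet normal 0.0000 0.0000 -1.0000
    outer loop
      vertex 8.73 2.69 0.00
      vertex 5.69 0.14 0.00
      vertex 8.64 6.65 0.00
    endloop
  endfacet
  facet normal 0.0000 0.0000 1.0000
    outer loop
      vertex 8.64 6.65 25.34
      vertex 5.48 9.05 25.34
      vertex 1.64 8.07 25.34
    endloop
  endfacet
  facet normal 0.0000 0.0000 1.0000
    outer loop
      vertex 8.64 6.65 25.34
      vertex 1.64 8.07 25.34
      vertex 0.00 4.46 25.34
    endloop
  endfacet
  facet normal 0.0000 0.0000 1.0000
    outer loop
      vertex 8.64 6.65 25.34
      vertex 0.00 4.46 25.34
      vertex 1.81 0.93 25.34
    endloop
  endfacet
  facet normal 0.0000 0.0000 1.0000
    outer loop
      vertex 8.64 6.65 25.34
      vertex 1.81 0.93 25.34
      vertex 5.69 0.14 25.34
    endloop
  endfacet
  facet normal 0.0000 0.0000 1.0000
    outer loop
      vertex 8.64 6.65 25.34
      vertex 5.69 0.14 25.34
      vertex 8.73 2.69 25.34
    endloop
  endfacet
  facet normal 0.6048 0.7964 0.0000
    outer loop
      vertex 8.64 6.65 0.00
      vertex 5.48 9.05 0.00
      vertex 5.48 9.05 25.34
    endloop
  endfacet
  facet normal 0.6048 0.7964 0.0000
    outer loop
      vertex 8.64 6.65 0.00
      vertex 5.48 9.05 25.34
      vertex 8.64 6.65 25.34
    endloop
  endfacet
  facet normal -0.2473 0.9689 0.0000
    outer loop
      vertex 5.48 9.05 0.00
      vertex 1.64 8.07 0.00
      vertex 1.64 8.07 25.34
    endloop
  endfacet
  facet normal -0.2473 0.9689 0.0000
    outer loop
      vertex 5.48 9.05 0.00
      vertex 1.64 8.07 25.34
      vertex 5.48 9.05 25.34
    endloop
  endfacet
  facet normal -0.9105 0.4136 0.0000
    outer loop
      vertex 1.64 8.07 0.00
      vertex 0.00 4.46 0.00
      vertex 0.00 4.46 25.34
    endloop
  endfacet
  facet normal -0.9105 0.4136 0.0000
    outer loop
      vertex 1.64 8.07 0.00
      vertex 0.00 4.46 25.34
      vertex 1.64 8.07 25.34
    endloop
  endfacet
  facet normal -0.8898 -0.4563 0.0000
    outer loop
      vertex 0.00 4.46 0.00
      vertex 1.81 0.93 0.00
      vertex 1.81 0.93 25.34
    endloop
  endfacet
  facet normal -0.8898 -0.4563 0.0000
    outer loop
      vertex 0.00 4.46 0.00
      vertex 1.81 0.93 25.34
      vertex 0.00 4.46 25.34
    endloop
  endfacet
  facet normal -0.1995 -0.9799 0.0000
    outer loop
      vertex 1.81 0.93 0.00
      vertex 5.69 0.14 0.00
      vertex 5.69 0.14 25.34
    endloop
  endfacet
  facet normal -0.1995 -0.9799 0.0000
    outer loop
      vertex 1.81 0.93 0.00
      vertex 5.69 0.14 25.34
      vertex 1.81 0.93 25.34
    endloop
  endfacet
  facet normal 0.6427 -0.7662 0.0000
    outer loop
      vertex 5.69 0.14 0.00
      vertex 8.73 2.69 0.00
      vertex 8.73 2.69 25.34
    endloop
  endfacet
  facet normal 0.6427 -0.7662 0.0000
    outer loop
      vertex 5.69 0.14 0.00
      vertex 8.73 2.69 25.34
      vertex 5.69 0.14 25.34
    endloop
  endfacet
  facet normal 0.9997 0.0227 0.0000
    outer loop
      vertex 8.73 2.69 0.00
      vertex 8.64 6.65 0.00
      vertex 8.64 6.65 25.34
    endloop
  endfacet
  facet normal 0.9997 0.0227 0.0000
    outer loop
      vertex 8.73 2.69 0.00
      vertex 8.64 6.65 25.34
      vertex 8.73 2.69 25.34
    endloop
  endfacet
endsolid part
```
; perimeter-only toolpath
G21 ; units = mm
G90 ; absolute positioning
G28 ; home
; layer 1
G0 Z3.62
G0 X8.64 Y6.65
G1 X5.48 Y9.05
G1 X1.64 Y8.07
G1 X0.00 Y4.46
G1 X1.81 Y0.93
G1 X5.69 Y0.14
G1 X8.73 Y2.69
G1 X8.64 Y6.65
; layer 2
G0 Z7.24
G0 X8.64 Y6.65
G1 X5.48 Y9.05
G1 X1.64 Y8.07
G1 X0.00 Y4.46
G1 X1.81 Y0.93
G1 X5.69 Y0.14
G1 X8.73 Y2.69
G1 X8.64 Y6.65
; layer 3
G0 Z10.86
G0 X8.64 Y6.65
G1 X5.48 Y9.05
G1 X1.64 Y8.07
G1 X0.00 Y4.46
G1 X1.81 Y0.93
G1 X5.69 Y0.14
G1 X8.73 Y2.69
G1 X8.64 Y6.65
; layer 4
G0 Z14.48
G0 X8.64 Y6.65
G1 X5.48 Y9.05
G1 X1.64 Y8.07
G1 X0.00 Y4.46
G1 X1.81 Y0.93
G1 X5.69 Y0.14
G1 X8.73 Y2.69
G1 X8.64 Y6.65
; layer 5
G0 Z18.10
G0 X8.64 Y6.65
G1 X5.48 Y9.05
G1 X1.64 Y8.07
G1 X0.00 Y4.46
G1 X1.81 Y0.93
G1 X5.69 Y0.14
G1 X8.73 Y2.69
G1 X8.64 Y6.65
; layer 6
G0 Z21.72
G0 X8.64 Y6.65
G1 X5.48 Y9.05
G1 X1.64 Y8.07
G1 X0.00 Y4.46
G1 X1.81 Y0.93
G1 X5.69 Y0.14
G1 X8.73 Y2.69
G1 X8.64 Y6.65
; layer 7
G0 Z25.34
G0 X8.64 Y6.65
G1 X5.48 Y9.05
G1 X1.64 Y8.07
G1 X0.00 Y4.46
G1 X1.81 Y0.93
G1 X5.69 Y0.14
G1 X8.73 Y2.69
G1 X8.64 Y6.65
M2 ; end

The solid is a regular 7-sided prism (a cylinder approximated with 7 flat sides), circumscribed radius ≈ 4.57 mm, height ≈ 25.3 mm. Slicing at Δz = 3.62 mm — 7 equal slices spanning the solid's height, so layer i sits at z = i·h/7 — gives 7 non-empty perimeters. Each is a 7-segment closed polygon; G0 lifts to the layer z and rapids to the start vertex, then G1 traces the edges.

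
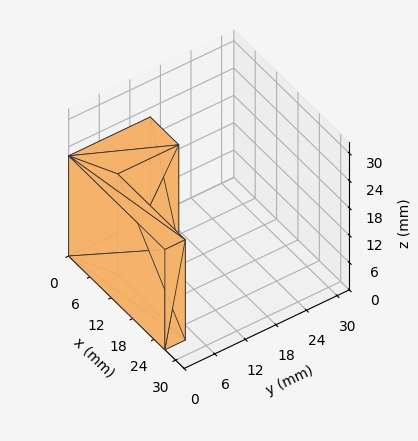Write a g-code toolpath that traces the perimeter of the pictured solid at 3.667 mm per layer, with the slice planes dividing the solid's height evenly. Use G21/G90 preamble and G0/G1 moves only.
Reading the render: the shape is an L-shaped prism: outer 27 × 16 mm, arm thicknesses ≈ 4 mm (horizontal) and 8 mm (vertical), extruded 22 mm in z (dimensions read to the nearest mm from the axis ticks). For the g-code, the solid's height is divided into equal slices at the stated Δz and each level perimeter traced with G1 moves after a G0 lift.

; perimeter-only toolpath
G21 ; units = mm
G90 ; absolute positioning
G28 ; home
; layer 1
G0 Z3.667
G0 X0.000 Y0.000
G1 X27.000 Y0.000
G1 X27.000 Y4.000
G1 X8.000 Y4.000
G1 X8.000 Y16.000
G1 X0.000 Y16.000
G1 X0.000 Y0.000
; layer 2
G0 Z7.333
G0 X0.000 Y0.000
G1 X27.000 Y0.000
G1 X27.000 Y4.000
G1 X8.000 Y4.000
G1 X8.000 Y16.000
G1 X0.000 Y16.000
G1 X0.000 Y0.000
; layer 3
G0 Z11.000
G0 X0.000 Y0.000
G1 X27.000 Y0.000
G1 X27.000 Y4.000
G1 X8.000 Y4.000
G1 X8.000 Y16.000
G1 X0.000 Y16.000
G1 X0.000 Y0.000
; layer 4
G0 Z14.667
G0 X0.000 Y0.000
G1 X27.000 Y0.000
G1 X27.000 Y4.000
G1 X8.000 Y4.000
G1 X8.000 Y16.000
G1 X0.000 Y16.000
G1 X0.000 Y0.000
; layer 5
G0 Z18.333
G0 X0.000 Y0.000
G1 X27.000 Y0.000
G1 X27.000 Y4.000
G1 X8.000 Y4.000
G1 X8.000 Y16.000
G1 X0.000 Y16.000
G1 X0.000 Y0.000
; layer 6
G0 Z22.000
G0 X0.000 Y0.000
G1 X27.000 Y0.000
G1 X27.000 Y4.000
G1 X8.000 Y4.000
G1 X8.000 Y16.000
G1 X0.000 Y16.000
G1 X0.000 Y0.000
M2 ; end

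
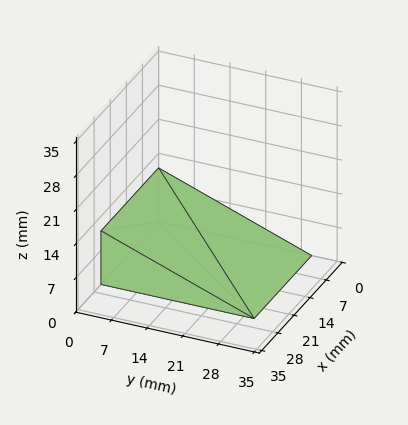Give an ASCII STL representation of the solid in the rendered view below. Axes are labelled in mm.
Reading the render: the shape is a wedge (ramp): 25 × 30 mm base, rising to 11 mm along the y=0 edge and sloping linearly to z=0 at y=30 (dimensions read to the nearest mm from the axis ticks). For the STL, each face is triangulated and given an outward normal.

solid part
  facet normal 0.0000 0.0000 -1.0000
    outer loop
      vertex 25.000 30.000 0.000
      vertex 25.000 0.000 0.000
      vertex 0.000 0.000 0.000
    endloop
  endfacet
  facet normal 0.0000 0.0000 -1.0000
    outer loop
      vertex 0.000 30.000 0.000
      vertex 25.000 30.000 0.000
      vertex 0.000 0.000 0.000
    endloop
  endfacet
  facet normal 0.0000 -1.0000 0.0000
    outer loop
      vertex 0.000 0.000 0.000
      vertex 25.000 0.000 0.000
      vertex 25.000 0.000 11.000
    endloop
  endfacet
  facet normal 0.0000 -1.0000 0.0000
    outer loop
      vertex 0.000 0.000 0.000
      vertex 25.000 0.000 11.000
      vertex 0.000 0.000 11.000
    endloop
  endfacet
  facet normal 0.0000 0.3443 0.9389
    outer loop
      vertex 0.000 0.000 11.000
      vertex 25.000 0.000 11.000
      vertex 25.000 30.000 0.000
    endloop
  endfacet
  facet normal 0.0000 0.3443 0.9389
    outer loop
      vertex 0.000 0.000 11.000
      vertex 25.000 30.000 0.000
      vertex 0.000 30.000 0.000
    endloop
  endfacet
  facet normal -1.0000 0.0000 0.0000
    outer loop
      vertex 0.000 0.000 11.000
      vertex 0.000 30.000 0.000
      vertex 0.000 0.000 0.000
    endloop
  endfacet
  facet normal 1.0000 0.0000 0.0000
    outer loop
      vertex 25.000 0.000 0.000
      vertex 25.000 30.000 0.000
      vertex 25.000 0.000 11.000
    endloop
  endfacet
endsolid part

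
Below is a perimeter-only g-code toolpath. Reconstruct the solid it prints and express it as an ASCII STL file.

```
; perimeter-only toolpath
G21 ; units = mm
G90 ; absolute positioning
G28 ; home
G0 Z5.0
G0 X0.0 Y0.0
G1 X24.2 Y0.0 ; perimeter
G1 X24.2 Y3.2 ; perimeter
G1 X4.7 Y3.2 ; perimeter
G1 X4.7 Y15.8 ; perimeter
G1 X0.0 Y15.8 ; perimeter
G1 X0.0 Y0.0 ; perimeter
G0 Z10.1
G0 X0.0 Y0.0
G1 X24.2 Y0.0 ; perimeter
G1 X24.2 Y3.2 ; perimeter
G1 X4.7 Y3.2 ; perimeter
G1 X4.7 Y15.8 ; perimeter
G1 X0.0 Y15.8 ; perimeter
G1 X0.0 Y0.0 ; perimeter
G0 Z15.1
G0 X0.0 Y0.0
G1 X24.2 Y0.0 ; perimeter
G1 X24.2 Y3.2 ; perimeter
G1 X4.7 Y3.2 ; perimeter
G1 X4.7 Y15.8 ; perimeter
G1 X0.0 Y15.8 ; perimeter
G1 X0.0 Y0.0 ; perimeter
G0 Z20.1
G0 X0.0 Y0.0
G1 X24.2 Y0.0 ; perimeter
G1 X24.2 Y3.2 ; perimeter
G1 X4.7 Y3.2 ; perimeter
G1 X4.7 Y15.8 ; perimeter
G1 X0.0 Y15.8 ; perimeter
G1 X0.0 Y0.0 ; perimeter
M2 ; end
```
solid part
  facet normal 0.0000 0.0000 -1.0000
    outer loop
      vertex 24.2 3.2 0.0
      vertex 24.2 0.0 0.0
      vertex 0.0 0.0 0.0
    endloop
  endfacet
  facet normal 0.0000 0.0000 -1.0000
    outer loop
      vertex 4.7 3.2 0.0
      vertex 24.2 3.2 0.0
      vertex 0.0 0.0 0.0
    endloop
  endfacet
  facet normal 0.0000 0.0000 -1.0000
    outer loop
      vertex 4.7 15.8 0.0
      vertex 4.7 3.2 0.0
      vertex 0.0 0.0 0.0
    endloop
  endfacet
  facet normal 0.0000 0.0000 -1.0000
    outer loop
      vertex 0.0 15.8 0.0
      vertex 4.7 15.8 0.0
      vertex 0.0 0.0 0.0
    endloop
  endfacet
  facet normal 0.0000 0.0000 1.0000
    outer loop
      vertex 0.0 0.0 20.1
      vertex 24.2 0.0 20.1
      vertex 24.2 3.2 20.1
    endloop
  endfacet
  facet normal 0.0000 0.0000 1.0000
    outer loop
      vertex 0.0 0.0 20.1
      vertex 24.2 3.2 20.1
      vertex 4.7 3.2 20.1
    endloop
  endfacet
  facet normal 0.0000 0.0000 1.0000
    outer loop
      vertex 0.0 0.0 20.1
      vertex 4.7 3.2 20.1
      vertex 4.7 15.8 20.1
    endloop
  endfacet
  facet normal 0.0000 0.0000 1.0000
    outer loop
      vertex 0.0 0.0 20.1
      vertex 4.7 15.8 20.1
      vertex 0.0 15.8 20.1
    endloop
  endfacet
  facet normal 0.0000 -1.0000 0.0000
    outer loop
      vertex 0.0 0.0 0.0
      vertex 24.2 0.0 0.0
      vertex 24.2 0.0 20.1
    endloop
  endfacet
  facet normal 0.0000 -1.0000 0.0000
    outer loop
      vertex 0.0 0.0 0.0
      vertex 24.2 0.0 20.1
      vertex 0.0 0.0 20.1
    endloop
  endfacet
  facet normal 1.0000 0.0000 0.0000
    outer loop
      vertex 24.2 0.0 0.0
      vertex 24.2 3.2 0.0
      vertex 24.2 3.2 20.1
    endloop
  endfacet
  facet normal 1.0000 0.0000 0.0000
    outer loop
      vertex 24.2 0.0 0.0
      vertex 24.2 3.2 20.1
      vertex 24.2 0.0 20.1
    endloop
  endfacet
  facet normal 0.0000 1.0000 0.0000
    outer loop
      vertex 24.2 3.2 0.0
      vertex 4.7 3.2 0.0
      vertex 4.7 3.2 20.1
    endloop
  endfacet
  facet normal 0.0000 1.0000 0.0000
    outer loop
      vertex 24.2 3.2 0.0
      vertex 4.7 3.2 20.1
      vertex 24.2 3.2 20.1
    endloop
  endfacet
  facet normal 1.0000 0.0000 0.0000
    outer loop
      vertex 4.7 3.2 0.0
      vertex 4.7 15.8 0.0
      vertex 4.7 15.8 20.1
    endloop
  endfacet
  facet normal 1.0000 0.0000 0.0000
    outer loop
      vertex 4.7 3.2 0.0
      vertex 4.7 15.8 20.1
      vertex 4.7 3.2 20.1
    endloop
  endfacet
  facet normal 0.0000 1.0000 0.0000
    outer loop
      vertex 4.7 15.8 0.0
      vertex 0.0 15.8 0.0
      vertex 0.0 15.8 20.1
    endloop
  endfacet
  facet normal 0.0000 1.0000 0.0000
    outer loop
      vertex 4.7 15.8 0.0
      vertex 0.0 15.8 20.1
      vertex 4.7 15.8 20.1
    endloop
  endfacet
  facet normal -1.0000 0.0000 0.0000
    outer loop
      vertex 0.0 15.8 0.0
      vertex 0.0 0.0 0.0
      vertex 0.0 0.0 20.1
    endloop
  endfacet
  facet normal -1.0000 0.0000 0.0000
    outer loop
      vertex 0.0 15.8 0.0
      vertex 0.0 0.0 20.1
      vertex 0.0 15.8 20.1
    endloop
  endfacet
endsolid part

The G0 Z moves step by Δz≈5.0 mm. Every layer's G1 loop is the same polygon, so the solid is a straight extrusion of it from z=0 to z≈20.1. Closing with flat bottom and top caps and triangulating gives 20 facets — an L-shaped prism: outer 24.2 × 15.8 mm, arm thicknesses ≈ 3.2 mm (horizontal) and 4.7 mm (vertical), extruded 20.1 mm in z.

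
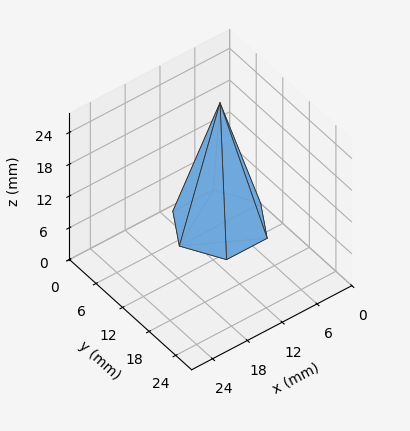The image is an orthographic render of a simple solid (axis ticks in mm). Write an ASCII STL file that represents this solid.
Reading the render: the shape is a regular 6-sided pyramid, base circumscribed radius ≈ 7 mm, apex at z ≈ 23 mm (dimensions read to the nearest mm from the axis ticks). For the STL, each face is triangulated and given an outward normal.

solid part
  facet normal 0.0000 0.0000 -1.0000
    outer loop
      vertex 3.500 13.062 0.000
      vertex 10.500 13.062 0.000
      vertex 14.000 7.000 0.000
    endloop
  endfacet
  facet normal 0.0000 0.0000 -1.0000
    outer loop
      vertex 0.000 7.000 0.000
      vertex 3.500 13.062 0.000
      vertex 14.000 7.000 0.000
    endloop
  endfacet
  facet normal 0.0000 0.0000 -1.0000
    outer loop
      vertex 3.500 0.938 0.000
      vertex 0.000 7.000 0.000
      vertex 14.000 7.000 0.000
    endloop
  endfacet
  facet normal 0.0000 0.0000 -1.0000
    outer loop
      vertex 10.500 0.938 0.000
      vertex 3.500 0.938 0.000
      vertex 14.000 7.000 0.000
    endloop
  endfacet
  facet normal 0.8374 0.4835 0.2549
    outer loop
      vertex 14.000 7.000 0.000
      vertex 10.500 13.062 0.000
      vertex 7.000 7.000 23.000
    endloop
  endfacet
  facet normal 0.0000 0.9670 0.2549
    outer loop
      vertex 10.500 13.062 0.000
      vertex 3.500 13.062 0.000
      vertex 7.000 7.000 23.000
    endloop
  endfacet
  facet normal -0.8374 0.4835 0.2549
    outer loop
      vertex 3.500 13.062 0.000
      vertex 0.000 7.000 0.000
      vertex 7.000 7.000 23.000
    endloop
  endfacet
  facet normal -0.8374 -0.4835 0.2549
    outer loop
      vertex 0.000 7.000 0.000
      vertex 3.500 0.938 0.000
      vertex 7.000 7.000 23.000
    endloop
  endfacet
  facet normal 0.0000 -0.9670 0.2549
    outer loop
      vertex 3.500 0.938 0.000
      vertex 10.500 0.938 0.000
      vertex 7.000 7.000 23.000
    endloop
  endfacet
  facet normal 0.8374 -0.4835 0.2549
    outer loop
      vertex 10.500 0.938 0.000
      vertex 14.000 7.000 0.000
      vertex 7.000 7.000 23.000
    endloop
  endfacet
endsolid part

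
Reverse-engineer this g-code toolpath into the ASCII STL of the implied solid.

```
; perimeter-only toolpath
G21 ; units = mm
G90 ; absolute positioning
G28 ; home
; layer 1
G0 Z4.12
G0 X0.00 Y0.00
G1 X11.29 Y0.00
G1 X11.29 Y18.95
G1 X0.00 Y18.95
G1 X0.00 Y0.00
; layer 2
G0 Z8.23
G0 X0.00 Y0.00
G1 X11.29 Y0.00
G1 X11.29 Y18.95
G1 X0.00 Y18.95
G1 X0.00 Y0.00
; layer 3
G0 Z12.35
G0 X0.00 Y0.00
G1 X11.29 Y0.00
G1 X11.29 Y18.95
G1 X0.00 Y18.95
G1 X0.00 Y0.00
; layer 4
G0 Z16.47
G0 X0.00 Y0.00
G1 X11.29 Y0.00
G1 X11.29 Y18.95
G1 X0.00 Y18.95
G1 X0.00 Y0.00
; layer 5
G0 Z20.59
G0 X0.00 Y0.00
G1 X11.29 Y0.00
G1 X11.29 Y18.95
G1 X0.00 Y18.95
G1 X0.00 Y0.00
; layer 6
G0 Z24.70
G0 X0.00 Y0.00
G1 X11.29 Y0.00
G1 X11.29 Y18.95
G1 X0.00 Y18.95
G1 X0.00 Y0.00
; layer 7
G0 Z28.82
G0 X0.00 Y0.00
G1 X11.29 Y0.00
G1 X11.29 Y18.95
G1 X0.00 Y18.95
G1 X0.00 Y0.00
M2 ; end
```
solid part
  facet normal 0.0000 0.0000 -1.0000
    outer loop
      vertex 11.29 18.95 0.00
      vertex 11.29 0.00 0.00
      vertex 0.00 0.00 0.00
    endloop
  endfacet
  facet normal 0.0000 0.0000 -1.0000
    outer loop
      vertex 0.00 18.95 0.00
      vertex 11.29 18.95 0.00
      vertex 0.00 0.00 0.00
    endloop
  endfacet
  facet normal 0.0000 0.0000 1.0000
    outer loop
      vertex 0.00 0.00 28.82
      vertex 11.29 0.00 28.82
      vertex 11.29 18.95 28.82
    endloop
  endfacet
  facet normal 0.0000 0.0000 1.0000
    outer loop
      vertex 0.00 0.00 28.82
      vertex 11.29 18.95 28.82
      vertex 0.00 18.95 28.82
    endloop
  endfacet
  facet normal 0.0000 -1.0000 0.0000
    outer loop
      vertex 0.00 0.00 0.00
      vertex 11.29 0.00 0.00
      vertex 11.29 0.00 28.82
    endloop
  endfacet
  facet normal 0.0000 -1.0000 0.0000
    outer loop
      vertex 0.00 0.00 0.00
      vertex 11.29 0.00 28.82
      vertex 0.00 0.00 28.82
    endloop
  endfacet
  facet normal 0.0000 1.0000 0.0000
    outer loop
      vertex 11.29 18.95 28.82
      vertex 11.29 18.95 0.00
      vertex 0.00 18.95 0.00
    endloop
  endfacet
  facet normal 0.0000 1.0000 0.0000
    outer loop
      vertex 0.00 18.95 28.82
      vertex 11.29 18.95 28.82
      vertex 0.00 18.95 0.00
    endloop
  endfacet
  facet normal -1.0000 0.0000 0.0000
    outer loop
      vertex 0.00 18.95 28.82
      vertex 0.00 18.95 0.00
      vertex 0.00 0.00 0.00
    endloop
  endfacet
  facet normal -1.0000 0.0000 0.0000
    outer loop
      vertex 0.00 0.00 28.82
      vertex 0.00 18.95 28.82
      vertex 0.00 0.00 0.00
    endloop
  endfacet
  facet normal 1.0000 0.0000 0.0000
    outer loop
      vertex 11.29 0.00 0.00
      vertex 11.29 18.95 0.00
      vertex 11.29 18.95 28.82
    endloop
  endfacet
  facet normal 1.0000 0.0000 0.0000
    outer loop
      vertex 11.29 0.00 0.00
      vertex 11.29 18.95 28.82
      vertex 11.29 0.00 28.82
    endloop
  endfacet
endsolid part

The G0 Z moves step by Δz≈4.12 mm. Every layer's G1 loop is the same polygon, so the solid is a straight extrusion of it from z=0 to z≈28.8. Closing with flat bottom and top caps and triangulating gives 12 facets — a rectangular box, roughly 11.3 × 18.9 mm footprint and 28.8 mm tall.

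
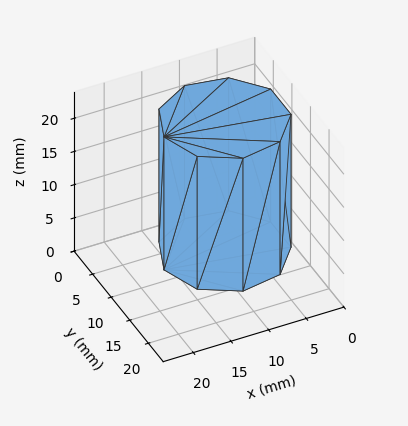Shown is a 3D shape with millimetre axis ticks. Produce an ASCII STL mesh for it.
Reading the render: the shape is a regular 9-sided prism (a cylinder approximated with 9 flat sides), circumscribed radius ≈ 8 mm, height ≈ 20 mm (dimensions read to the nearest mm from the axis ticks). For the STL, each face is triangulated and given an outward normal.

solid part
  facet normal 0.0000 0.0000 -1.0000
    outer loop
      vertex 9.389 15.878 0.000
      vertex 14.128 13.142 0.000
      vertex 16.000 8.000 0.000
    endloop
  endfacet
  facet normal 0.0000 0.0000 -1.0000
    outer loop
      vertex 4.000 14.928 0.000
      vertex 9.389 15.878 0.000
      vertex 16.000 8.000 0.000
    endloop
  endfacet
  facet normal 0.0000 0.0000 -1.0000
    outer loop
      vertex 0.482 10.736 0.000
      vertex 4.000 14.928 0.000
      vertex 16.000 8.000 0.000
    endloop
  endfacet
  facet normal 0.0000 0.0000 -1.0000
    outer loop
      vertex 0.482 5.264 0.000
      vertex 0.482 10.736 0.000
      vertex 16.000 8.000 0.000
    endloop
  endfacet
  facet normal 0.0000 0.0000 -1.0000
    outer loop
      vertex 4.000 1.072 0.000
      vertex 0.482 5.264 0.000
      vertex 16.000 8.000 0.000
    endloop
  endfacet
  facet normal 0.0000 0.0000 -1.0000
    outer loop
      vertex 9.389 0.122 0.000
      vertex 4.000 1.072 0.000
      vertex 16.000 8.000 0.000
    endloop
  endfacet
  facet normal 0.0000 0.0000 -1.0000
    outer loop
      vertex 14.128 2.858 0.000
      vertex 9.389 0.122 0.000
      vertex 16.000 8.000 0.000
    endloop
  endfacet
  facet normal 0.0000 0.0000 1.0000
    outer loop
      vertex 16.000 8.000 20.000
      vertex 14.128 13.142 20.000
      vertex 9.389 15.878 20.000
    endloop
  endfacet
  facet normal 0.0000 0.0000 1.0000
    outer loop
      vertex 16.000 8.000 20.000
      vertex 9.389 15.878 20.000
      vertex 4.000 14.928 20.000
    endloop
  endfacet
  facet normal 0.0000 0.0000 1.0000
    outer loop
      vertex 16.000 8.000 20.000
      vertex 4.000 14.928 20.000
      vertex 0.482 10.736 20.000
    endloop
  endfacet
  facet normal 0.0000 0.0000 1.0000
    outer loop
      vertex 16.000 8.000 20.000
      vertex 0.482 10.736 20.000
      vertex 0.482 5.264 20.000
    endloop
  endfacet
  facet normal 0.0000 0.0000 1.0000
    outer loop
      vertex 16.000 8.000 20.000
      vertex 0.482 5.264 20.000
      vertex 4.000 1.072 20.000
    endloop
  endfacet
  facet normal 0.0000 0.0000 1.0000
    outer loop
      vertex 16.000 8.000 20.000
      vertex 4.000 1.072 20.000
      vertex 9.389 0.122 20.000
    endloop
  endfacet
  facet normal 0.0000 0.0000 1.0000
    outer loop
      vertex 16.000 8.000 20.000
      vertex 9.389 0.122 20.000
      vertex 14.128 2.858 20.000
    endloop
  endfacet
  facet normal 0.9397 0.3421 0.0000
    outer loop
      vertex 16.000 8.000 0.000
      vertex 14.128 13.142 0.000
      vertex 14.128 13.142 20.000
    endloop
  endfacet
  facet normal 0.9397 0.3421 0.0000
    outer loop
      vertex 16.000 8.000 0.000
      vertex 14.128 13.142 20.000
      vertex 16.000 8.000 20.000
    endloop
  endfacet
  facet normal 0.5000 0.8660 0.0000
    outer loop
      vertex 14.128 13.142 0.000
      vertex 9.389 15.878 0.000
      vertex 9.389 15.878 20.000
    endloop
  endfacet
  facet normal 0.5000 0.8660 0.0000
    outer loop
      vertex 14.128 13.142 0.000
      vertex 9.389 15.878 20.000
      vertex 14.128 13.142 20.000
    endloop
  endfacet
  facet normal -0.1736 0.9848 0.0000
    outer loop
      vertex 9.389 15.878 0.000
      vertex 4.000 14.928 0.000
      vertex 4.000 14.928 20.000
    endloop
  endfacet
  facet normal -0.1736 0.9848 0.0000
    outer loop
      vertex 9.389 15.878 0.000
      vertex 4.000 14.928 20.000
      vertex 9.389 15.878 20.000
    endloop
  endfacet
  facet normal -0.7660 0.6428 0.0000
    outer loop
      vertex 4.000 14.928 0.000
      vertex 0.482 10.736 0.000
      vertex 0.482 10.736 20.000
    endloop
  endfacet
  facet normal -0.7660 0.6428 0.0000
    outer loop
      vertex 4.000 14.928 0.000
      vertex 0.482 10.736 20.000
      vertex 4.000 14.928 20.000
    endloop
  endfacet
  facet normal -1.0000 0.0000 0.0000
    outer loop
      vertex 0.482 10.736 0.000
      vertex 0.482 5.264 0.000
      vertex 0.482 5.264 20.000
    endloop
  endfacet
  facet normal -1.0000 0.0000 0.0000
    outer loop
      vertex 0.482 10.736 0.000
      vertex 0.482 5.264 20.000
      vertex 0.482 10.736 20.000
    endloop
  endfacet
  facet normal -0.7660 -0.6428 0.0000
    outer loop
      vertex 0.482 5.264 0.000
      vertex 4.000 1.072 0.000
      vertex 4.000 1.072 20.000
    endloop
  endfacet
  facet normal -0.7660 -0.6428 0.0000
    outer loop
      vertex 0.482 5.264 0.000
      vertex 4.000 1.072 20.000
      vertex 0.482 5.264 20.000
    endloop
  endfacet
  facet normal -0.1736 -0.9848 0.0000
    outer loop
      vertex 4.000 1.072 0.000
      vertex 9.389 0.122 0.000
      vertex 9.389 0.122 20.000
    endloop
  endfacet
  facet normal -0.1736 -0.9848 0.0000
    outer loop
      vertex 4.000 1.072 0.000
      vertex 9.389 0.122 20.000
      vertex 4.000 1.072 20.000
    endloop
  endfacet
  facet normal 0.5000 -0.8660 0.0000
    outer loop
      vertex 9.389 0.122 0.000
      vertex 14.128 2.858 0.000
      vertex 14.128 2.858 20.000
    endloop
  endfacet
  facet normal 0.5000 -0.8660 0.0000
    outer loop
      vertex 9.389 0.122 0.000
      vertex 14.128 2.858 20.000
      vertex 9.389 0.122 20.000
    endloop
  endfacet
  facet normal 0.9397 -0.3421 0.0000
    outer loop
      vertex 14.128 2.858 0.000
      vertex 16.000 8.000 0.000
      vertex 16.000 8.000 20.000
    endloop
  endfacet
  facet normal 0.9397 -0.3421 0.0000
    outer loop
      vertex 14.128 2.858 0.000
      vertex 16.000 8.000 20.000
      vertex 14.128 2.858 20.000
    endloop
  endfacet
endsolid part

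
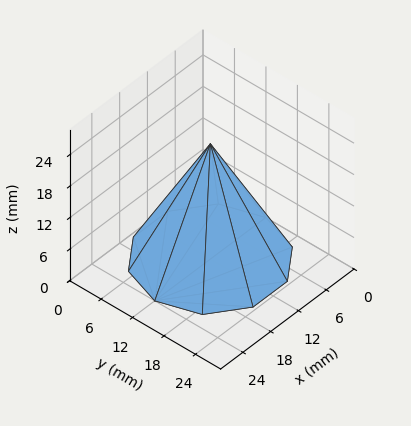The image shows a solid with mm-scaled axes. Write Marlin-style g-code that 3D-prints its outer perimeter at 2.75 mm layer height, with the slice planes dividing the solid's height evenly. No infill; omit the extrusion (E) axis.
Reading the render: the shape is a regular 10-sided pyramid, base circumscribed radius ≈ 12 mm, apex at z ≈ 22 mm (dimensions read to the nearest mm from the axis ticks). For the g-code, the solid's height is divided into equal slices at the stated Δz and each level perimeter traced with G1 moves after a G0 lift.

; perimeter-only toolpath
G21 ; units = mm
G90 ; absolute positioning
G28 ; home
; layer 1
G0 Z2.75
G0 X22.50 Y12.00
G1 X20.50 Y18.17
G1 X15.25 Y21.98
G1 X8.75 Y21.98
G1 X3.50 Y18.17
G1 X1.50 Y12.00
G1 X3.50 Y5.83
G1 X8.75 Y2.02
G1 X15.25 Y2.02
G1 X20.50 Y5.83
G1 X22.50 Y12.00
; layer 2
G0 Z5.50
G0 X21.00 Y12.00
G1 X19.28 Y17.29
G1 X14.78 Y20.56
G1 X9.22 Y20.56
G1 X4.72 Y17.29
G1 X3.00 Y12.00
G1 X4.72 Y6.71
G1 X9.22 Y3.44
G1 X14.78 Y3.44
G1 X19.28 Y6.71
G1 X21.00 Y12.00
; layer 3
G0 Z8.25
G0 X19.50 Y12.00
G1 X18.07 Y16.41
G1 X14.32 Y19.13
G1 X9.68 Y19.13
G1 X5.93 Y16.41
G1 X4.50 Y12.00
G1 X5.93 Y7.59
G1 X9.68 Y4.87
G1 X14.32 Y4.87
G1 X18.07 Y7.59
G1 X19.50 Y12.00
; layer 4
G0 Z11.00
G0 X18.00 Y12.00
G1 X16.86 Y15.53
G1 X13.86 Y17.70
G1 X10.14 Y17.70
G1 X7.14 Y15.53
G1 X6.00 Y12.00
G1 X7.14 Y8.47
G1 X10.14 Y6.29
G1 X13.86 Y6.29
G1 X16.86 Y8.47
G1 X18.00 Y12.00
; layer 5
G0 Z13.75
G0 X16.50 Y12.00
G1 X15.64 Y14.64
G1 X13.39 Y16.28
G1 X10.61 Y16.28
G1 X8.36 Y14.64
G1 X7.50 Y12.00
G1 X8.36 Y9.36
G1 X10.61 Y7.72
G1 X13.39 Y7.72
G1 X15.64 Y9.36
G1 X16.50 Y12.00
; layer 6
G0 Z16.50
G0 X15.00 Y12.00
G1 X14.43 Y13.76
G1 X12.93 Y14.85
G1 X11.07 Y14.85
G1 X9.57 Y13.76
G1 X9.00 Y12.00
G1 X9.57 Y10.24
G1 X11.07 Y9.15
G1 X12.93 Y9.15
G1 X14.43 Y10.24
G1 X15.00 Y12.00
; layer 7
G0 Z19.25
G0 X13.50 Y12.00
G1 X13.21 Y12.88
G1 X12.46 Y13.43
G1 X11.54 Y13.43
G1 X10.79 Y12.88
G1 X10.50 Y12.00
G1 X10.79 Y11.12
G1 X11.54 Y10.57
G1 X12.46 Y10.57
G1 X13.21 Y11.12
G1 X13.50 Y12.00
M2 ; end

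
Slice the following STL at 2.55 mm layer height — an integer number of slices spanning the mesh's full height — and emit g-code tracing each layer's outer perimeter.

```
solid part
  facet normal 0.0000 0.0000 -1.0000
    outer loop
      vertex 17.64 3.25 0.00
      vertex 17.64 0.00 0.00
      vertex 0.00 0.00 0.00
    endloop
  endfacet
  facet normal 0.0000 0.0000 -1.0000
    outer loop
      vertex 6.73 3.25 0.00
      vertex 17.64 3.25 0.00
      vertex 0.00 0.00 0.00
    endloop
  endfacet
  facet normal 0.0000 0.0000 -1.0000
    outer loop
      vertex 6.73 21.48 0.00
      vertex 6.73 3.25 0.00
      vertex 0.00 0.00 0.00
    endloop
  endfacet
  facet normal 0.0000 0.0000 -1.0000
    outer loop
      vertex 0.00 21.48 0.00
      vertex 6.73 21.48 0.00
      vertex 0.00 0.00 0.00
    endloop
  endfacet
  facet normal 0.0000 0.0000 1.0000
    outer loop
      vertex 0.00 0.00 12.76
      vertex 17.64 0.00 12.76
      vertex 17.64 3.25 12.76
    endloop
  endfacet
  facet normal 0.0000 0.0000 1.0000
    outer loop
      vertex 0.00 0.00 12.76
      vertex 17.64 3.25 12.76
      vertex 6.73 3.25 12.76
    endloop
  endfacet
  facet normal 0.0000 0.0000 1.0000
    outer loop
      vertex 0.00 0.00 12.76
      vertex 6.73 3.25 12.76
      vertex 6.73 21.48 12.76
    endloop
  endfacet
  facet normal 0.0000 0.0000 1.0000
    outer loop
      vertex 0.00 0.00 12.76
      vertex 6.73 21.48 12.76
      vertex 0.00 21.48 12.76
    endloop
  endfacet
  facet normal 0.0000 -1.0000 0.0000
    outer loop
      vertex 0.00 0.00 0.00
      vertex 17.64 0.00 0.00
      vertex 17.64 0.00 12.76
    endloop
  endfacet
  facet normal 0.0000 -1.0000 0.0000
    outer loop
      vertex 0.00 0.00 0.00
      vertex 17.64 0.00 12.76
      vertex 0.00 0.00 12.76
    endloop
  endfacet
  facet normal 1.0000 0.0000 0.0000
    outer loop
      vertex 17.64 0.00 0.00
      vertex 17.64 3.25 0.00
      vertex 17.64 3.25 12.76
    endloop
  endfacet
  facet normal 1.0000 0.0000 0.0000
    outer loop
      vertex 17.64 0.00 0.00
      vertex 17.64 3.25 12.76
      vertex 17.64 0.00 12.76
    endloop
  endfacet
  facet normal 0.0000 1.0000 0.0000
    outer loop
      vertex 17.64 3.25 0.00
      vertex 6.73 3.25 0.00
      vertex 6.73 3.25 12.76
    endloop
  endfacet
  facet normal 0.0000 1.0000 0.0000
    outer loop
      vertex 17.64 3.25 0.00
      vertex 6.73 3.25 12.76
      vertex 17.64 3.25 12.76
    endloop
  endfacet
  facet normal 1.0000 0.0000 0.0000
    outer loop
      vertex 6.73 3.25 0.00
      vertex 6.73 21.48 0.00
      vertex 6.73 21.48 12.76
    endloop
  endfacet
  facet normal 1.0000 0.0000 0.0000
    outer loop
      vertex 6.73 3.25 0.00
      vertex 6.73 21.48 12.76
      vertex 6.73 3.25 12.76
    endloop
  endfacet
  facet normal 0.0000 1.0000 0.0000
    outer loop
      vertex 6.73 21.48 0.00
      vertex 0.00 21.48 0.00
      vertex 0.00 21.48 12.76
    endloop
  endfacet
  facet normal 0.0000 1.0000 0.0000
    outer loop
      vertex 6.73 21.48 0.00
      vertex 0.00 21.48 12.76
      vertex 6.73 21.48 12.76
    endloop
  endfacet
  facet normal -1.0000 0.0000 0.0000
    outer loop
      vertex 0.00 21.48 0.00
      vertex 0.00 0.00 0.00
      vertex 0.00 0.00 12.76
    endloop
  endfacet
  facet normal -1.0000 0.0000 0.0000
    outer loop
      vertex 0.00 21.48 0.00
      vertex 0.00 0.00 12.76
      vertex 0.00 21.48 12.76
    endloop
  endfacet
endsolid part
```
; perimeter-only toolpath
G21 ; units = mm
G90 ; absolute positioning
G28 ; home
; layer 1
G0 Z2.55
G0 X0.00 Y0.00
G1 X17.64 Y0.00
G1 X17.64 Y3.25
G1 X6.73 Y3.25
G1 X6.73 Y21.48
G1 X0.00 Y21.48
G1 X0.00 Y0.00
; layer 2
G0 Z5.10
G0 X0.00 Y0.00
G1 X17.64 Y0.00
G1 X17.64 Y3.25
G1 X6.73 Y3.25
G1 X6.73 Y21.48
G1 X0.00 Y21.48
G1 X0.00 Y0.00
; layer 3
G0 Z7.66
G0 X0.00 Y0.00
G1 X17.64 Y0.00
G1 X17.64 Y3.25
G1 X6.73 Y3.25
G1 X6.73 Y21.48
G1 X0.00 Y21.48
G1 X0.00 Y0.00
; layer 4
G0 Z10.21
G0 X0.00 Y0.00
G1 X17.64 Y0.00
G1 X17.64 Y3.25
G1 X6.73 Y3.25
G1 X6.73 Y21.48
G1 X0.00 Y21.48
G1 X0.00 Y0.00
; layer 5
G0 Z12.76
G0 X0.00 Y0.00
G1 X17.64 Y0.00
G1 X17.64 Y3.25
G1 X6.73 Y3.25
G1 X6.73 Y21.48
G1 X0.00 Y21.48
G1 X0.00 Y0.00
M2 ; end

The solid is an L-shaped prism: outer 17.6 × 21.5 mm, arm thicknesses ≈ 3.25 mm (horizontal) and 6.73 mm (vertical), extruded 12.8 mm in z. Slicing at Δz = 2.55 mm — 5 equal slices spanning the solid's height, so layer i sits at z = i·h/5 — gives 5 non-empty perimeters. Each is a 6-segment closed polygon; G0 lifts to the layer z and rapids to the start vertex, then G1 traces the edges.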